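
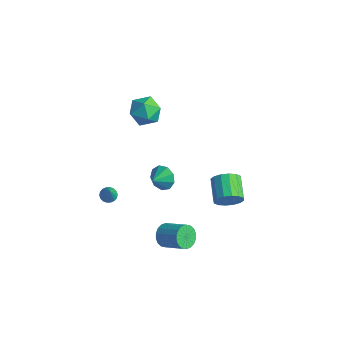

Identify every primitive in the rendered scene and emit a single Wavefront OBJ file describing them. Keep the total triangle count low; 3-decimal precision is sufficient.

v -2.423 -1.278 -3.34
v -1.992 -1.476 -3.619
v -1.817 -1.682 -2.12
v -1.926 -1.244 -3.575
v -1.959 -1.019 -3.484
v -2.084 -0.845 -3.365
v -2.276 -0.758 -3.24
v -2.497 -0.773 -3.136
v -2.703 -0.889 -3.072
v -2.854 -1.081 -3.061
v -2.919 -1.313 -3.105
v -2.886 -1.538 -3.196
v -2.761 -1.711 -3.315
v -2.569 -1.799 -3.439
v -2.348 -1.784 -3.544
v -2.142 -1.668 -3.608
v 1.95 -0.653 -4.338
v 2.288 -0.354 -5.022
v 3.749 -0.049 -4.167
v 3.41 -0.347 -3.482
v 2.137 -0.059 -4.871
v 3.598 0.247 -4.015
v 1.949 0.119 -4.613
v 3.41 0.425 -3.758
v 1.762 0.145 -4.301
v 3.222 0.45 -3.446
v 1.611 0.012 -3.997
v 3.072 0.317 -3.141
v 1.527 -0.253 -3.76
v 2.988 0.053 -2.904
v 1.528 -0.597 -3.637
v 2.988 -0.291 -2.782
v 1.611 -0.951 -3.653
v 3.072 -0.646 -2.798
v 1.762 -1.247 -3.805
v 3.223 -0.941 -2.949
v 1.95 -1.425 -4.062
v 3.411 -1.119 -3.207
v 2.138 -1.45 -4.374
v 3.598 -1.145 -3.519
v 2.288 -1.317 -4.679
v 3.749 -1.012 -3.823
v 2.372 -1.053 -4.916
v 3.833 -0.747 -4.06
v 2.372 -0.709 -5.038
v 3.832 -0.403 -4.183
v -2.705 1.778 3.641
v -1.706 2.246 3.584
v -1.954 0.234 4.136
v -0.955 0.702 4.079
v -1.663 1.006 4.87
v -2.127 1.96 4.564
v -1.533 0.52 3.156
v -1.997 1.474 2.85
v -0.982 1.468 3.285
v -1.063 1.768 4.344
v -2.597 0.712 3.376
v -2.678 1.012 4.435
v -0.492 1.354 -1.984
v 0.275 1.235 -2.42
v -0.368 0.446 -1.516
v 0.377 1.521 -1.892
v 0.072 1.729 -1.408
v -0.497 1.762 -1.193
v -1.063 1.604 -1.349
v -1.363 1.329 -1.802
v -1.255 1.066 -2.34
v -0.791 0.938 -2.712
v -0.186 1.005 -2.743
v 3.427 3.087 -2.445
v 3.979 3.388 -1.759
v 2.764 4.314 -1.189
v 2.213 4.013 -1.875
v 4.047 3.7 -2.12
v 2.832 4.626 -1.55
v 3.949 3.847 -2.568
v 2.735 4.773 -1.998
v 3.711 3.791 -2.983
v 2.497 4.717 -2.413
v 3.398 3.546 -3.253
v 2.183 4.472 -2.684
v 3.092 3.178 -3.308
v 1.877 4.104 -2.738
v 2.876 2.786 -3.131
v 1.661 3.712 -2.561
v 2.808 2.474 -2.77
v 1.593 3.4 -2.2
v 2.905 2.327 -2.322
v 1.691 3.253 -1.752
v 3.143 2.383 -1.907
v 1.929 3.309 -1.337
v 3.457 2.628 -1.636
v 2.242 3.554 -1.067
v 3.763 2.996 -1.582
v 2.548 3.922 -1.012
f 2 1 4
f 2 4 3
f 4 1 5
f 4 5 3
f 5 1 6
f 5 6 3
f 6 1 7
f 6 7 3
f 7 1 8
f 7 8 3
f 8 1 9
f 8 9 3
f 9 1 10
f 9 10 3
f 10 1 11
f 10 11 3
f 11 1 12
f 11 12 3
f 12 1 13
f 12 13 3
f 13 1 14
f 13 14 3
f 14 1 15
f 14 15 3
f 15 1 16
f 15 16 3
f 16 1 2
f 16 2 3
f 18 17 21
f 18 21 19
f 19 21 22
f 19 22 20
f 21 17 23
f 21 23 22
f 22 23 24
f 22 24 20
f 23 17 25
f 23 25 24
f 24 25 26
f 24 26 20
f 25 17 27
f 25 27 26
f 26 27 28
f 26 28 20
f 27 17 29
f 27 29 28
f 28 29 30
f 28 30 20
f 29 17 31
f 29 31 30
f 30 31 32
f 30 32 20
f 31 17 33
f 31 33 32
f 32 33 34
f 32 34 20
f 33 17 35
f 33 35 34
f 34 35 36
f 34 36 20
f 35 17 37
f 35 37 36
f 36 37 38
f 36 38 20
f 37 17 39
f 37 39 38
f 38 39 40
f 38 40 20
f 39 17 41
f 39 41 40
f 40 41 42
f 40 42 20
f 41 17 43
f 41 43 42
f 42 43 44
f 42 44 20
f 43 17 45
f 43 45 44
f 44 45 46
f 44 46 20
f 45 17 18
f 45 18 46
f 46 18 19
f 46 19 20
f 47 58 52
f 47 52 48
f 47 48 54
f 47 54 57
f 47 57 58
f 48 52 56
f 52 58 51
f 58 57 49
f 57 54 53
f 54 48 55
f 50 56 51
f 50 51 49
f 50 49 53
f 50 53 55
f 50 55 56
f 51 56 52
f 49 51 58
f 53 49 57
f 55 53 54
f 56 55 48
f 60 59 62
f 60 62 61
f 62 59 63
f 62 63 61
f 63 59 64
f 63 64 61
f 64 59 65
f 64 65 61
f 65 59 66
f 65 66 61
f 66 59 67
f 66 67 61
f 67 59 68
f 67 68 61
f 68 59 69
f 68 69 61
f 69 59 60
f 69 60 61
f 71 70 74
f 71 74 72
f 72 74 75
f 72 75 73
f 74 70 76
f 74 76 75
f 75 76 77
f 75 77 73
f 76 70 78
f 76 78 77
f 77 78 79
f 77 79 73
f 78 70 80
f 78 80 79
f 79 80 81
f 79 81 73
f 80 70 82
f 80 82 81
f 81 82 83
f 81 83 73
f 82 70 84
f 82 84 83
f 83 84 85
f 83 85 73
f 84 70 86
f 84 86 85
f 85 86 87
f 85 87 73
f 86 70 88
f 86 88 87
f 87 88 89
f 87 89 73
f 88 70 90
f 88 90 89
f 89 90 91
f 89 91 73
f 90 70 92
f 90 92 91
f 91 92 93
f 91 93 73
f 92 70 94
f 92 94 93
f 93 94 95
f 93 95 73
f 94 70 71
f 94 71 95
f 95 71 72
f 95 72 73



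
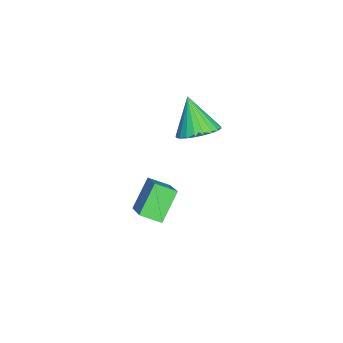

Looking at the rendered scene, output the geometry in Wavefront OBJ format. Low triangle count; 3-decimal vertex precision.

v -0.096 -2.481 0.69
v 0.502 -3.048 0.788
v -0.784 -2.979 2.01
v 0.627 -2.796 0.948
v 0.642 -2.496 1.069
v 0.545 -2.193 1.132
v 0.349 -1.935 1.127
v 0.086 -1.76 1.056
v -0.204 -1.694 0.929
v -0.478 -1.749 0.766
v -0.694 -1.915 0.591
v -0.819 -2.167 0.431
v -0.834 -2.467 0.31
v -0.737 -2.77 0.247
v -0.541 -3.028 0.252
v -0.278 -3.203 0.323
v 0.012 -3.269 0.45
v 0.286 -3.214 0.613
v 3.47 -4.186 -0.494
v 2.626 -3.808 0.447
v 3.451 -3.432 -0.815
v 2.607 -3.054 0.127
v 4.853 -3.706 0.553
v 4.009 -3.328 1.495
v 4.834 -2.952 0.233
v 3.99 -2.574 1.174
f 2 1 4
f 2 4 3
f 4 1 5
f 4 5 3
f 5 1 6
f 5 6 3
f 6 1 7
f 6 7 3
f 7 1 8
f 7 8 3
f 8 1 9
f 8 9 3
f 9 1 10
f 9 10 3
f 10 1 11
f 10 11 3
f 11 1 12
f 11 12 3
f 12 1 13
f 12 13 3
f 13 1 14
f 13 14 3
f 14 1 15
f 14 15 3
f 15 1 16
f 15 16 3
f 16 1 17
f 16 17 3
f 17 1 18
f 17 18 3
f 18 1 2
f 18 2 3
f 20 22 19
f 23 20 19
f 19 22 21
f 21 23 19
f 20 26 22
f 24 20 23
f 24 26 20
f 22 26 21
f 25 23 21
f 21 26 25
f 25 24 23
f 26 24 25



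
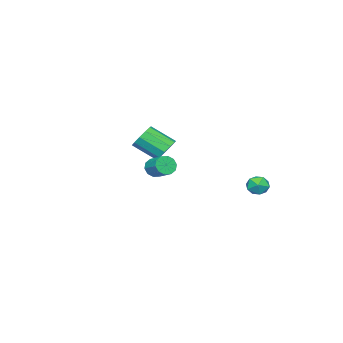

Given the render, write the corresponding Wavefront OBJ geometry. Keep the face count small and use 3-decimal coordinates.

v -2.127 -3.164 -1.396
v -1.719 -2.615 -0.843
v -1.244 -3.987 0.169
v -1.653 -4.536 -0.384
v -2.233 -2.669 -0.676
v -1.759 -4.042 0.336
v -2.707 -2.913 -0.784
v -2.233 -4.286 0.228
v -2.96 -3.252 -1.126
v -2.486 -4.625 -0.114
v -2.894 -3.558 -1.571
v -2.42 -4.93 -0.559
v -2.536 -3.713 -1.949
v -2.061 -5.085 -0.937
v -2.021 -3.658 -2.116
v -1.547 -5.031 -1.104
v -1.547 -3.414 -2.008
v -1.073 -4.787 -0.996
v -1.294 -3.075 -1.666
v -0.82 -4.448 -0.654
v -1.36 -2.77 -1.221
v -0.886 -4.142 -0.209
v 3.559 -0.004 -0.415
v 3.932 -0.354 -0.015
v 4.315 0.613 0.475
v 3.941 0.964 0.075
v 4.147 -0.272 -0.345
v 4.529 0.696 0.145
v 4.136 -0.087 -0.701
v 4.519 0.88 -0.212
v 3.905 0.129 -0.948
v 4.288 1.097 -0.459
v 3.542 0.295 -0.992
v 3.924 1.263 -0.502
v 3.185 0.347 -0.815
v 3.568 1.314 -0.325
v 2.971 0.264 -0.485
v 3.353 1.232 0.005
v 2.981 0.08 -0.128
v 3.364 1.047 0.361
v 3.212 -0.137 0.119
v 3.595 0.831 0.608
v 3.576 -0.303 0.162
v 3.958 0.665 0.652
v -1.813 3.598 -3.111
v -1.516 3.997 -2.541
v -1.404 2.563 -2.599
v -1.107 2.962 -2.029
v -1.858 2.906 -2.101
v -2.111 3.546 -2.417
v -0.809 3.014 -2.723
v -1.062 3.654 -3.039
v -0.895 3.636 -2.301
v -1.544 3.57 -1.916
v -1.376 2.99 -3.224
v -2.025 2.924 -2.839
f 2 1 5
f 2 5 3
f 3 5 6
f 3 6 4
f 5 1 7
f 5 7 6
f 6 7 8
f 6 8 4
f 7 1 9
f 7 9 8
f 8 9 10
f 8 10 4
f 9 1 11
f 9 11 10
f 10 11 12
f 10 12 4
f 11 1 13
f 11 13 12
f 12 13 14
f 12 14 4
f 13 1 15
f 13 15 14
f 14 15 16
f 14 16 4
f 15 1 17
f 15 17 16
f 16 17 18
f 16 18 4
f 17 1 19
f 17 19 18
f 18 19 20
f 18 20 4
f 19 1 21
f 19 21 20
f 20 21 22
f 20 22 4
f 21 1 2
f 21 2 22
f 22 2 3
f 22 3 4
f 24 23 27
f 24 27 25
f 25 27 28
f 25 28 26
f 27 23 29
f 27 29 28
f 28 29 30
f 28 30 26
f 29 23 31
f 29 31 30
f 30 31 32
f 30 32 26
f 31 23 33
f 31 33 32
f 32 33 34
f 32 34 26
f 33 23 35
f 33 35 34
f 34 35 36
f 34 36 26
f 35 23 37
f 35 37 36
f 36 37 38
f 36 38 26
f 37 23 39
f 37 39 38
f 38 39 40
f 38 40 26
f 39 23 41
f 39 41 40
f 40 41 42
f 40 42 26
f 41 23 43
f 41 43 42
f 42 43 44
f 42 44 26
f 43 23 24
f 43 24 44
f 44 24 25
f 44 25 26
f 45 56 50
f 45 50 46
f 45 46 52
f 45 52 55
f 45 55 56
f 46 50 54
f 50 56 49
f 56 55 47
f 55 52 51
f 52 46 53
f 48 54 49
f 48 49 47
f 48 47 51
f 48 51 53
f 48 53 54
f 49 54 50
f 47 49 56
f 51 47 55
f 53 51 52
f 54 53 46



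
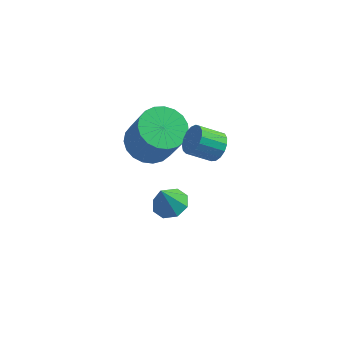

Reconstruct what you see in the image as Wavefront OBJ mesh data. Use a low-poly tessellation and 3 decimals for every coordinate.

v -3.885 -0.464 0.626
v -3.373 0.417 0.654
v -2.622 -0.075 2.363
v -3.135 -0.956 2.334
v -3.737 0.521 0.844
v -2.987 0.029 2.553
v -4.128 0.455 0.997
v -3.377 -0.037 2.705
v -4.476 0.229 1.085
v -3.725 -0.263 2.793
v -4.722 -0.116 1.094
v -3.971 -0.608 2.802
v -4.824 -0.521 1.022
v -4.073 -1.013 2.73
v -4.763 -0.917 0.881
v -4.012 -1.409 2.59
v -4.551 -1.234 0.696
v -3.8 -1.726 2.405
v -4.223 -1.418 0.499
v -3.472 -1.91 2.208
v -3.837 -1.437 0.324
v -3.086 -1.929 2.033
v -3.46 -1.288 0.201
v -2.709 -1.78 1.91
v -3.156 -0.996 0.152
v -2.405 -1.488 1.86
v -2.978 -0.613 0.184
v -2.227 -1.105 1.893
v -2.957 -0.203 0.293
v -2.206 -0.695 2.001
v -3.097 0.161 0.459
v -2.346 -0.331 2.168
v -3.046 -0.38 -3.397
v -2.461 0.057 -3.125
v -3.334 -0.74 -2.203
v -2.975 0.359 -3.157
v -3.531 0.228 -3.331
v -3.803 -0.259 -3.543
v -3.632 -0.817 -3.67
v -3.118 -1.119 -3.637
v -2.562 -0.988 -3.464
v -2.29 -0.501 -3.251
v -1.021 -0.877 1.66
v -0.59 -1.049 2.143
v -1.468 -1.455 2.783
v -1.899 -1.283 2.3
v -0.673 -0.749 2.219
v -1.552 -1.155 2.858
v -0.837 -0.478 2.166
v -1.715 -0.884 2.806
v -1.042 -0.299 1.998
v -1.921 -0.705 2.637
v -1.243 -0.252 1.752
v -2.121 -0.658 2.392
v -1.393 -0.348 1.485
v -2.271 -0.754 2.125
v -1.457 -0.565 1.259
v -2.336 -0.971 1.898
v -1.422 -0.854 1.124
v -2.3 -1.26 1.764
v -1.294 -1.148 1.112
v -2.173 -1.554 1.752
v -1.104 -1.38 1.226
v -1.983 -1.786 1.865
v -0.895 -1.497 1.439
v -1.774 -1.903 2.079
v -0.715 -1.471 1.703
v -1.593 -1.878 2.343
v -0.604 -1.31 1.957
v -1.483 -1.716 2.597
f 2 1 5
f 2 5 3
f 3 5 6
f 3 6 4
f 5 1 7
f 5 7 6
f 6 7 8
f 6 8 4
f 7 1 9
f 7 9 8
f 8 9 10
f 8 10 4
f 9 1 11
f 9 11 10
f 10 11 12
f 10 12 4
f 11 1 13
f 11 13 12
f 12 13 14
f 12 14 4
f 13 1 15
f 13 15 14
f 14 15 16
f 14 16 4
f 15 1 17
f 15 17 16
f 16 17 18
f 16 18 4
f 17 1 19
f 17 19 18
f 18 19 20
f 18 20 4
f 19 1 21
f 19 21 20
f 20 21 22
f 20 22 4
f 21 1 23
f 21 23 22
f 22 23 24
f 22 24 4
f 23 1 25
f 23 25 24
f 24 25 26
f 24 26 4
f 25 1 27
f 25 27 26
f 26 27 28
f 26 28 4
f 27 1 29
f 27 29 28
f 28 29 30
f 28 30 4
f 29 1 31
f 29 31 30
f 30 31 32
f 30 32 4
f 31 1 2
f 31 2 32
f 32 2 3
f 32 3 4
f 34 33 36
f 34 36 35
f 36 33 37
f 36 37 35
f 37 33 38
f 37 38 35
f 38 33 39
f 38 39 35
f 39 33 40
f 39 40 35
f 40 33 41
f 40 41 35
f 41 33 42
f 41 42 35
f 42 33 34
f 42 34 35
f 44 43 47
f 44 47 45
f 45 47 48
f 45 48 46
f 47 43 49
f 47 49 48
f 48 49 50
f 48 50 46
f 49 43 51
f 49 51 50
f 50 51 52
f 50 52 46
f 51 43 53
f 51 53 52
f 52 53 54
f 52 54 46
f 53 43 55
f 53 55 54
f 54 55 56
f 54 56 46
f 55 43 57
f 55 57 56
f 56 57 58
f 56 58 46
f 57 43 59
f 57 59 58
f 58 59 60
f 58 60 46
f 59 43 61
f 59 61 60
f 60 61 62
f 60 62 46
f 61 43 63
f 61 63 62
f 62 63 64
f 62 64 46
f 63 43 65
f 63 65 64
f 64 65 66
f 64 66 46
f 65 43 67
f 65 67 66
f 66 67 68
f 66 68 46
f 67 43 69
f 67 69 68
f 68 69 70
f 68 70 46
f 69 43 44
f 69 44 70
f 70 44 45
f 70 45 46



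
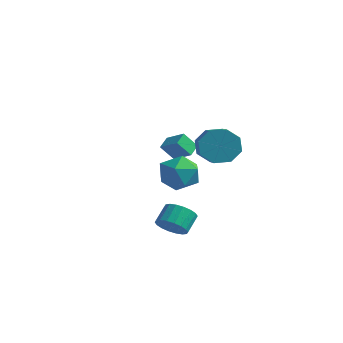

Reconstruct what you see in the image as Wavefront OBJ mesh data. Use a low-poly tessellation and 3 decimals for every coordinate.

v -4.136 3.279 -0.206
v -4.508 2.661 0.677
v -4.39 4.007 0.197
v -4.761 3.389 1.08
v -3.039 3.371 0.32
v -3.41 2.753 1.203
v -3.292 4.099 0.723
v -3.664 3.481 1.606
v -0.555 1.237 0.838
v -0.038 0.826 -0.124
v -1.362 -0.446 1.124
v -0.845 -0.857 0.162
v -0.205 -0.599 1.103
v 0.294 0.441 0.927
v -1.694 -0.061 0.073
v -1.195 0.979 -0.103
v -0.742 0.024 -0.597
v 0.178 -0.309 0.04
v -1.578 0.689 0.96
v -0.658 0.356 1.597
v 2.288 -3.307 -1.22
v 3.096 -3.181 -1.164
v 2.92 -2.387 -0.423
v 2.112 -2.513 -0.48
v 2.997 -2.953 -1.431
v 2.821 -2.159 -0.691
v 2.757 -2.796 -1.657
v 2.581 -2.002 -0.916
v 2.425 -2.74 -1.796
v 2.249 -1.946 -1.056
v 2.065 -2.796 -1.821
v 1.889 -2.002 -1.081
v 1.749 -2.953 -1.728
v 1.574 -2.159 -0.987
v 1.541 -3.181 -1.533
v 1.365 -2.387 -0.793
v 1.48 -3.433 -1.277
v 1.304 -2.639 -0.536
v 1.579 -3.661 -1.009
v 1.403 -2.867 -0.269
v 1.819 -3.818 -0.784
v 1.643 -3.024 -0.043
v 2.151 -3.874 -0.644
v 1.975 -3.08 0.096
v 2.511 -3.818 -0.619
v 2.335 -3.024 0.121
v 2.826 -3.661 -0.713
v 2.651 -2.867 0.028
v 3.035 -3.433 -0.907
v 2.859 -2.639 -0.167
v 0.145 1.84 2.117
v 0.672 2.036 1.206
v 1.941 0.975 1.712
v 1.415 0.78 2.623
v 0.872 2.56 1.803
v 2.141 1.499 2.309
v 0.646 2.663 2.584
v 1.916 1.602 3.09
v 0.127 2.283 3.091
v 1.397 1.223 3.597
v -0.381 1.645 3.028
v 0.888 0.584 3.534
v -0.581 1.121 2.431
v 0.688 0.06 2.937
v -0.356 1.018 1.65
v 0.914 -0.043 2.156
v 0.163 1.397 1.143
v 1.433 0.337 1.649
f 2 4 1
f 5 2 1
f 1 4 3
f 3 5 1
f 2 8 4
f 6 2 5
f 6 8 2
f 4 8 3
f 7 5 3
f 3 8 7
f 7 6 5
f 8 6 7
f 9 20 14
f 9 14 10
f 9 10 16
f 9 16 19
f 9 19 20
f 10 14 18
f 14 20 13
f 20 19 11
f 19 16 15
f 16 10 17
f 12 18 13
f 12 13 11
f 12 11 15
f 12 15 17
f 12 17 18
f 13 18 14
f 11 13 20
f 15 11 19
f 17 15 16
f 18 17 10
f 22 21 25
f 22 25 23
f 23 25 26
f 23 26 24
f 25 21 27
f 25 27 26
f 26 27 28
f 26 28 24
f 27 21 29
f 27 29 28
f 28 29 30
f 28 30 24
f 29 21 31
f 29 31 30
f 30 31 32
f 30 32 24
f 31 21 33
f 31 33 32
f 32 33 34
f 32 34 24
f 33 21 35
f 33 35 34
f 34 35 36
f 34 36 24
f 35 21 37
f 35 37 36
f 36 37 38
f 36 38 24
f 37 21 39
f 37 39 38
f 38 39 40
f 38 40 24
f 39 21 41
f 39 41 40
f 40 41 42
f 40 42 24
f 41 21 43
f 41 43 42
f 42 43 44
f 42 44 24
f 43 21 45
f 43 45 44
f 44 45 46
f 44 46 24
f 45 21 47
f 45 47 46
f 46 47 48
f 46 48 24
f 47 21 49
f 47 49 48
f 48 49 50
f 48 50 24
f 49 21 22
f 49 22 50
f 50 22 23
f 50 23 24
f 52 51 55
f 52 55 53
f 53 55 56
f 53 56 54
f 55 51 57
f 55 57 56
f 56 57 58
f 56 58 54
f 57 51 59
f 57 59 58
f 58 59 60
f 58 60 54
f 59 51 61
f 59 61 60
f 60 61 62
f 60 62 54
f 61 51 63
f 61 63 62
f 62 63 64
f 62 64 54
f 63 51 65
f 63 65 64
f 64 65 66
f 64 66 54
f 65 51 67
f 65 67 66
f 66 67 68
f 66 68 54
f 67 51 52
f 67 52 68
f 68 52 53
f 68 53 54



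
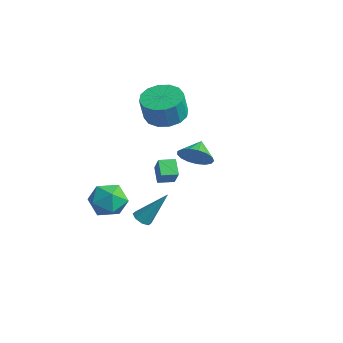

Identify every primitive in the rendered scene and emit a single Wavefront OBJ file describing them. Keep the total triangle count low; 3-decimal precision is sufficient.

v -2.339 0.302 2.455
v -1.787 -0.597 2.144
v -1.63 -0.982 3.533
v -2.181 -0.082 3.845
v -1.389 -0.196 2.21
v -1.232 -0.58 3.599
v -1.245 0.339 2.342
v -1.088 -0.045 3.731
v -1.394 0.864 2.504
v -1.237 0.48 3.893
v -1.796 1.239 2.653
v -1.639 0.854 4.042
v -2.344 1.362 2.749
v -2.187 0.978 4.139
v -2.89 1.202 2.767
v -2.733 0.817 4.156
v -3.288 0.8 2.701
v -3.131 0.416 4.09
v -3.432 0.265 2.569
v -3.275 -0.119 3.958
v -3.283 -0.26 2.407
v -3.126 -0.644 3.796
v -2.881 -0.634 2.258
v -2.724 -1.019 3.647
v -2.333 -0.758 2.161
v -2.176 -1.142 3.551
v 2.221 -4.474 -0.632
v 2.485 -4.142 -0.949
v 2.879 -3.486 0.952
v 2.108 -4.015 -0.872
v 1.796 -4.157 -0.653
v 1.734 -4.485 -0.423
v 1.956 -4.806 -0.314
v 2.333 -4.934 -0.392
v 2.645 -4.792 -0.61
v 2.707 -4.464 -0.841
v -2.5 2.251 -1.461
v -1.735 2.373 -0.876
v -3.06 3.069 -0.899
v -1.656 2.668 -1.226
v -1.77 2.866 -1.63
v -2.051 2.924 -1.995
v -2.434 2.828 -2.237
v -2.833 2.599 -2.302
v -3.156 2.29 -2.174
v -3.328 1.973 -1.883
v -3.31 1.719 -1.494
v -3.107 1.587 -1.098
v -2.765 1.607 -0.785
v -2.362 1.774 -0.627
v -1.99 2.051 -0.66
v -2.543 -2.425 -1.706
v -1.669 -2.467 -2.378
v -3.311 -3.753 -2.622
v -2.437 -3.795 -3.294
v -2.34 -4.117 -2.243
v -1.866 -3.296 -1.677
v -3.114 -2.924 -3.323
v -2.64 -2.103 -2.757
v -2.022 -2.775 -3.378
v -1.543 -3.513 -2.71
v -3.437 -2.707 -2.29
v -2.958 -3.445 -1.622
v 2.793 -4.022 1.929
v 2.095 -3.661 2.444
v 3.127 -3.287 1.867
v 2.429 -2.925 2.382
v 3.331 -4.195 2.778
v 2.633 -3.833 3.293
v 3.665 -3.459 2.716
v 2.967 -3.098 3.231
f 2 1 5
f 2 5 3
f 3 5 6
f 3 6 4
f 5 1 7
f 5 7 6
f 6 7 8
f 6 8 4
f 7 1 9
f 7 9 8
f 8 9 10
f 8 10 4
f 9 1 11
f 9 11 10
f 10 11 12
f 10 12 4
f 11 1 13
f 11 13 12
f 12 13 14
f 12 14 4
f 13 1 15
f 13 15 14
f 14 15 16
f 14 16 4
f 15 1 17
f 15 17 16
f 16 17 18
f 16 18 4
f 17 1 19
f 17 19 18
f 18 19 20
f 18 20 4
f 19 1 21
f 19 21 20
f 20 21 22
f 20 22 4
f 21 1 23
f 21 23 22
f 22 23 24
f 22 24 4
f 23 1 25
f 23 25 24
f 24 25 26
f 24 26 4
f 25 1 2
f 25 2 26
f 26 2 3
f 26 3 4
f 28 27 30
f 28 30 29
f 30 27 31
f 30 31 29
f 31 27 32
f 31 32 29
f 32 27 33
f 32 33 29
f 33 27 34
f 33 34 29
f 34 27 35
f 34 35 29
f 35 27 36
f 35 36 29
f 36 27 28
f 36 28 29
f 38 37 40
f 38 40 39
f 40 37 41
f 40 41 39
f 41 37 42
f 41 42 39
f 42 37 43
f 42 43 39
f 43 37 44
f 43 44 39
f 44 37 45
f 44 45 39
f 45 37 46
f 45 46 39
f 46 37 47
f 46 47 39
f 47 37 48
f 47 48 39
f 48 37 49
f 48 49 39
f 49 37 50
f 49 50 39
f 50 37 51
f 50 51 39
f 51 37 38
f 51 38 39
f 52 63 57
f 52 57 53
f 52 53 59
f 52 59 62
f 52 62 63
f 53 57 61
f 57 63 56
f 63 62 54
f 62 59 58
f 59 53 60
f 55 61 56
f 55 56 54
f 55 54 58
f 55 58 60
f 55 60 61
f 56 61 57
f 54 56 63
f 58 54 62
f 60 58 59
f 61 60 53
f 65 67 64
f 68 65 64
f 64 67 66
f 66 68 64
f 65 71 67
f 69 65 68
f 69 71 65
f 67 71 66
f 70 68 66
f 66 71 70
f 70 69 68
f 71 69 70



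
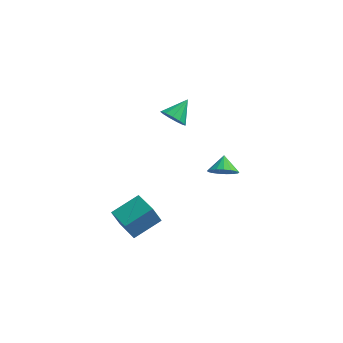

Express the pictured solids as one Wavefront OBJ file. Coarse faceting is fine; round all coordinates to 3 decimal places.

v -2.812 -4.393 -1.912
v -3.229 -4.478 -0.93
v -3.833 -3.151 -2.238
v -4.249 -3.236 -1.256
v -1.651 -3.284 -1.324
v -2.067 -3.369 -0.342
v -2.671 -2.042 -1.65
v -3.088 -2.127 -0.668
v 0.269 3.227 -3.286
v 0.773 2.866 -2.689
v 0.151 4.073 -2.674
v 1.036 3.075 -2.928
v 1.123 3.319 -3.248
v 1.015 3.541 -3.577
v 0.735 3.692 -3.839
v 0.349 3.736 -3.974
v -0.055 3.663 -3.952
v -0.386 3.491 -3.777
v -0.566 3.258 -3.489
v -0.555 3.018 -3.155
v -0.356 2.826 -2.851
v -0.013 2.726 -2.646
v 0.394 2.74 -2.588
v -1.868 0.455 3.51
v -1.195 0.082 3.514
v -1.312 1.465 4.25
v -1.192 0.337 3.163
v -1.403 0.629 2.922
v -1.763 0.866 2.868
v -2.155 0.973 3.018
v -2.457 0.915 3.325
v -2.572 0.711 3.69
v -2.463 0.426 3.998
v -2.166 0.15 4.152
v -1.774 -0.03 4.102
v -1.412 -0.055 3.864
f 2 4 1
f 5 2 1
f 1 4 3
f 3 5 1
f 2 8 4
f 6 2 5
f 6 8 2
f 4 8 3
f 7 5 3
f 3 8 7
f 7 6 5
f 8 6 7
f 10 9 12
f 10 12 11
f 12 9 13
f 12 13 11
f 13 9 14
f 13 14 11
f 14 9 15
f 14 15 11
f 15 9 16
f 15 16 11
f 16 9 17
f 16 17 11
f 17 9 18
f 17 18 11
f 18 9 19
f 18 19 11
f 19 9 20
f 19 20 11
f 20 9 21
f 20 21 11
f 21 9 22
f 21 22 11
f 22 9 23
f 22 23 11
f 23 9 10
f 23 10 11
f 25 24 27
f 25 27 26
f 27 24 28
f 27 28 26
f 28 24 29
f 28 29 26
f 29 24 30
f 29 30 26
f 30 24 31
f 30 31 26
f 31 24 32
f 31 32 26
f 32 24 33
f 32 33 26
f 33 24 34
f 33 34 26
f 34 24 35
f 34 35 26
f 35 24 36
f 35 36 26
f 36 24 25
f 36 25 26



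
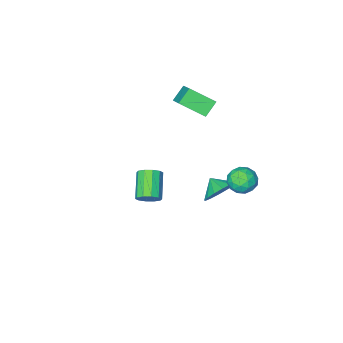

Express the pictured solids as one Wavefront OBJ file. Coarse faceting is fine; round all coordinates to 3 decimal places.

v -2.544 -3.238 3.056
v -1.529 -4.235 3.873
v -1.924 -1.69 4.177
v -0.91 -2.686 4.994
v -1.77 -3.034 2.346
v -0.756 -4.03 3.163
v -1.151 -1.485 3.467
v -0.136 -2.482 4.284
v -1.949 1.4 -0.585
v -1.552 0.911 -1.204
v -2.668 0.249 -0.136
v -2.271 -0.24 -0.755
v -1.804 0.073 -0.074
v -1.36 0.785 -0.351
v -2.86 0.375 -0.989
v -2.416 1.087 -1.266
v -2.115 0.278 -1.454
v -1.463 0.091 -0.888
v -2.757 1.069 -0.452
v -2.105 0.882 0.114
v -1.688 1.257 -0.934
v -2.532 -0.097 -0.406
v -2.258 0.088 -0.006
v -2.025 -0.2 -0.37
v -1.575 1.182 -0.433
v -1.342 0.895 -0.797
v -1.49 0.403 -0.132
v -2.878 0.265 -0.543
v -2.645 -0.022 -0.907
v -2.195 1.36 -0.97
v -1.962 1.072 -1.334
v -2.73 0.757 -1.208
v -1.785 0.597 -1.445
v -2.207 -0.08 -1.181
v -2.554 0.282 -1.318
v -2.293 0.7 -1.481
v -1.402 0.487 -1.112
v -1.824 -0.189 -0.848
v -1.55 -0.005 -0.448
v -1.289 0.413 -0.611
v -1.733 0.115 -1.259
v -2.396 1.349 -0.492
v -2.818 0.673 -0.228
v -2.931 0.747 -0.729
v -2.67 1.165 -0.892
v -2.013 1.24 -0.159
v -2.435 0.563 0.105
v -1.927 0.46 0.141
v -1.666 0.878 -0.022
v -2.487 1.045 -0.081
v -1.839 -1.006 -2.725
v -0.825 -1.04 -3.033
v -1.701 -1.854 -2.175
v -0.824 -0.742 -2.572
v -1.094 -0.514 -2.153
v -1.564 -0.418 -1.886
v -2.108 -0.48 -1.845
v -2.579 -0.682 -2.039
v -2.853 -0.971 -2.416
v -2.854 -1.27 -2.877
v -2.584 -1.497 -3.297
v -2.114 -1.593 -3.563
v -1.57 -1.532 -3.605
v -1.099 -1.33 -3.411
v 4.26 1.767 1.849
v 4.835 1.616 2.137
v 4.094 0.522 3.04
v 3.52 0.673 2.751
v 4.659 1.914 2.354
v 3.918 0.82 3.256
v 4.331 2.155 2.378
v 3.591 1.061 3.28
v 3.976 2.249 2.199
v 3.236 1.155 3.102
v 3.73 2.158 1.887
v 2.989 1.064 2.79
v 3.686 1.918 1.56
v 2.945 0.824 2.463
v 3.862 1.62 1.344
v 3.121 0.526 2.246
v 4.189 1.379 1.32
v 3.449 0.285 2.222
v 4.544 1.285 1.498
v 3.804 0.191 2.401
v 4.791 1.376 1.81
v 4.05 0.282 2.713
f 2 4 1
f 5 2 1
f 1 4 3
f 3 5 1
f 2 8 4
f 6 2 5
f 6 8 2
f 4 8 3
f 7 5 3
f 3 8 7
f 7 6 5
f 8 6 7
f 9 46 25
f 46 20 49
f 25 49 14
f 46 49 25
f 9 25 21
f 25 14 26
f 21 26 10
f 25 26 21
f 9 21 30
f 21 10 31
f 30 31 16
f 21 31 30
f 9 30 42
f 30 16 45
f 42 45 19
f 30 45 42
f 9 42 46
f 42 19 50
f 46 50 20
f 42 50 46
f 10 26 37
f 26 14 40
f 37 40 18
f 26 40 37
f 14 49 27
f 49 20 48
f 27 48 13
f 49 48 27
f 20 50 47
f 50 19 43
f 47 43 11
f 50 43 47
f 19 45 44
f 45 16 32
f 44 32 15
f 45 32 44
f 16 31 36
f 31 10 33
f 36 33 17
f 31 33 36
f 12 38 24
f 38 18 39
f 24 39 13
f 38 39 24
f 12 24 22
f 24 13 23
f 22 23 11
f 24 23 22
f 12 22 29
f 22 11 28
f 29 28 15
f 22 28 29
f 12 29 34
f 29 15 35
f 34 35 17
f 29 35 34
f 12 34 38
f 34 17 41
f 38 41 18
f 34 41 38
f 13 39 27
f 39 18 40
f 27 40 14
f 39 40 27
f 11 23 47
f 23 13 48
f 47 48 20
f 23 48 47
f 15 28 44
f 28 11 43
f 44 43 19
f 28 43 44
f 17 35 36
f 35 15 32
f 36 32 16
f 35 32 36
f 18 41 37
f 41 17 33
f 37 33 10
f 41 33 37
f 52 51 54
f 52 54 53
f 54 51 55
f 54 55 53
f 55 51 56
f 55 56 53
f 56 51 57
f 56 57 53
f 57 51 58
f 57 58 53
f 58 51 59
f 58 59 53
f 59 51 60
f 59 60 53
f 60 51 61
f 60 61 53
f 61 51 62
f 61 62 53
f 62 51 63
f 62 63 53
f 63 51 64
f 63 64 53
f 64 51 52
f 64 52 53
f 66 65 69
f 66 69 67
f 67 69 70
f 67 70 68
f 69 65 71
f 69 71 70
f 70 71 72
f 70 72 68
f 71 65 73
f 71 73 72
f 72 73 74
f 72 74 68
f 73 65 75
f 73 75 74
f 74 75 76
f 74 76 68
f 75 65 77
f 75 77 76
f 76 77 78
f 76 78 68
f 77 65 79
f 77 79 78
f 78 79 80
f 78 80 68
f 79 65 81
f 79 81 80
f 80 81 82
f 80 82 68
f 81 65 83
f 81 83 82
f 82 83 84
f 82 84 68
f 83 65 85
f 83 85 84
f 84 85 86
f 84 86 68
f 85 65 66
f 85 66 86
f 86 66 67
f 86 67 68



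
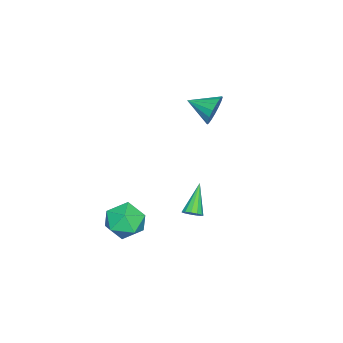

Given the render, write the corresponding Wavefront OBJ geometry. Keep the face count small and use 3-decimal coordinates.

v 1.953 3.218 -0.03
v 2.221 3.596 0.301
v 0.547 3.042 1.31
v 2.022 3.765 0.114
v 1.801 3.76 -0.119
v 1.628 3.583 -0.323
v 1.558 3.29 -0.435
v 1.613 2.974 -0.418
v 1.776 2.736 -0.278
v 1.996 2.65 -0.059
v 2.201 2.745 0.169
v 2.328 2.99 0.333
v 2.335 3.307 0.383
v -3.883 2.076 3.769
v -3.442 2.334 4.628
v -3.797 0.524 4.191
v -3.909 2.337 4.734
v -4.37 2.28 4.618
v -4.719 2.176 4.308
v -4.877 2.049 3.874
v -4.807 1.928 3.417
v -4.526 1.841 3.039
v -4.097 1.808 2.829
v -3.619 1.836 2.834
v -3.202 1.919 3.054
v -2.941 2.037 3.437
v -2.895 2.165 3.896
v -3.076 2.272 4.326
v 1.581 0.109 -1.099
v 2.424 0.702 -1.791
v 3.016 -1.102 -0.389
v 3.859 -0.509 -1.081
v 3.331 0.066 -0.116
v 2.445 0.815 -0.555
v 2.995 -1.215 -1.625
v 2.109 -0.466 -2.064
v 3.298 -0.117 -2.115
v 3.506 0.676 -1.183
v 1.934 -1.076 -0.997
v 2.142 -0.283 -0.065
f 2 1 4
f 2 4 3
f 4 1 5
f 4 5 3
f 5 1 6
f 5 6 3
f 6 1 7
f 6 7 3
f 7 1 8
f 7 8 3
f 8 1 9
f 8 9 3
f 9 1 10
f 9 10 3
f 10 1 11
f 10 11 3
f 11 1 12
f 11 12 3
f 12 1 13
f 12 13 3
f 13 1 2
f 13 2 3
f 15 14 17
f 15 17 16
f 17 14 18
f 17 18 16
f 18 14 19
f 18 19 16
f 19 14 20
f 19 20 16
f 20 14 21
f 20 21 16
f 21 14 22
f 21 22 16
f 22 14 23
f 22 23 16
f 23 14 24
f 23 24 16
f 24 14 25
f 24 25 16
f 25 14 26
f 25 26 16
f 26 14 27
f 26 27 16
f 27 14 28
f 27 28 16
f 28 14 15
f 28 15 16
f 29 40 34
f 29 34 30
f 29 30 36
f 29 36 39
f 29 39 40
f 30 34 38
f 34 40 33
f 40 39 31
f 39 36 35
f 36 30 37
f 32 38 33
f 32 33 31
f 32 31 35
f 32 35 37
f 32 37 38
f 33 38 34
f 31 33 40
f 35 31 39
f 37 35 36
f 38 37 30



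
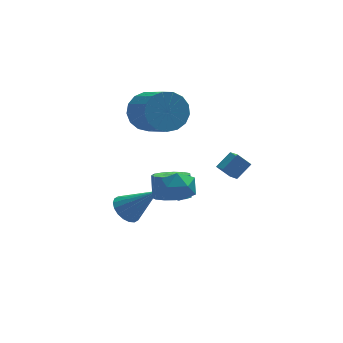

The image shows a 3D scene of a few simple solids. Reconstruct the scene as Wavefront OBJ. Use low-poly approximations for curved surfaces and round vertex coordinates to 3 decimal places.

v 0.286 -2.067 1.58
v 0.385 -2.9 2.005
v 1.002 -1.698 2.138
v 1.101 -2.53 2.563
v 0.839 -2.29 1.017
v 0.938 -3.122 1.442
v 1.555 -1.92 1.575
v 1.654 -2.753 2
v -1.604 2.815 2.172
v -1.195 3.433 2.986
v -0.728 1.763 4.021
v -1.136 1.145 3.208
v -1.702 3.372 3.116
v -1.235 1.702 4.151
v -2.186 3.184 3.03
v -1.719 1.513 4.065
v -2.536 2.911 2.748
v -2.069 1.24 3.783
v -2.673 2.616 2.333
v -2.206 0.945 3.369
v -2.565 2.367 1.882
v -2.098 0.696 2.918
v -2.237 2.22 1.498
v -1.77 0.55 2.533
v -1.763 2.21 1.268
v -1.296 0.54 2.303
v -1.253 2.339 1.245
v -0.786 0.668 2.28
v -0.823 2.576 1.435
v -0.356 0.906 2.47
v -0.572 2.869 1.793
v -0.105 1.198 2.828
v -0.558 3.149 2.239
v -0.09 1.478 3.274
v -0.782 3.353 2.669
v -0.315 1.682 3.704
v -3.156 0.578 -2.661
v -2.688 0.228 -3.222
v -1.824 -0.018 -1.179
v -2.556 0.563 -3.206
v -2.543 0.901 -3.082
v -2.651 1.175 -2.874
v -2.86 1.331 -2.624
v -3.126 1.338 -2.382
v -3.399 1.194 -2.195
v -3.623 0.929 -2.1
v -3.755 0.593 -2.117
v -3.768 0.255 -2.241
v -3.66 -0.019 -2.448
v -3.452 -0.175 -2.698
v -3.185 -0.182 -2.94
v -2.913 -0.038 -3.128
v -2.266 -2.707 1.67
v -1.865 -2.489 0.927
v -1.375 -3.791 1.833
v -0.974 -3.573 1.09
v -0.903 -3.058 1.791
v -1.454 -2.388 1.69
v -1.786 -3.892 1.07
v -2.337 -3.222 0.969
v -1.568 -3.221 0.556
v -1.023 -2.706 1.001
v -2.217 -3.574 1.759
v -1.672 -3.059 2.204
v -1.597 -1.841 -0.28
v -0.831 -2.21 -0.147
v -0.758 -1.668 0.933
v -1.523 -1.299 0.8
v -0.743 -1.786 -0.365
v -0.669 -1.245 0.714
v -0.925 -1.38 -0.557
v -0.852 -0.839 0.523
v -1.321 -1.12 -0.66
v -1.248 -0.579 0.42
v -1.805 -1.089 -0.643
v -1.731 -0.548 0.437
v -2.222 -1.297 -0.51
v -2.148 -0.755 0.57
v -2.441 -1.677 -0.304
v -2.367 -1.136 0.775
v -2.392 -2.109 -0.091
v -2.318 -1.568 0.989
v -2.09 -2.456 0.063
v -2.017 -1.915 1.142
v -1.632 -2.608 0.107
v -1.559 -2.066 1.187
v -1.163 -2.516 0.029
v -1.089 -1.974 1.109
f 2 4 1
f 5 2 1
f 1 4 3
f 3 5 1
f 2 8 4
f 6 2 5
f 6 8 2
f 4 8 3
f 7 5 3
f 3 8 7
f 7 6 5
f 8 6 7
f 10 9 13
f 10 13 11
f 11 13 14
f 11 14 12
f 13 9 15
f 13 15 14
f 14 15 16
f 14 16 12
f 15 9 17
f 15 17 16
f 16 17 18
f 16 18 12
f 17 9 19
f 17 19 18
f 18 19 20
f 18 20 12
f 19 9 21
f 19 21 20
f 20 21 22
f 20 22 12
f 21 9 23
f 21 23 22
f 22 23 24
f 22 24 12
f 23 9 25
f 23 25 24
f 24 25 26
f 24 26 12
f 25 9 27
f 25 27 26
f 26 27 28
f 26 28 12
f 27 9 29
f 27 29 28
f 28 29 30
f 28 30 12
f 29 9 31
f 29 31 30
f 30 31 32
f 30 32 12
f 31 9 33
f 31 33 32
f 32 33 34
f 32 34 12
f 33 9 35
f 33 35 34
f 34 35 36
f 34 36 12
f 35 9 10
f 35 10 36
f 36 10 11
f 36 11 12
f 38 37 40
f 38 40 39
f 40 37 41
f 40 41 39
f 41 37 42
f 41 42 39
f 42 37 43
f 42 43 39
f 43 37 44
f 43 44 39
f 44 37 45
f 44 45 39
f 45 37 46
f 45 46 39
f 46 37 47
f 46 47 39
f 47 37 48
f 47 48 39
f 48 37 49
f 48 49 39
f 49 37 50
f 49 50 39
f 50 37 51
f 50 51 39
f 51 37 52
f 51 52 39
f 52 37 38
f 52 38 39
f 53 64 58
f 53 58 54
f 53 54 60
f 53 60 63
f 53 63 64
f 54 58 62
f 58 64 57
f 64 63 55
f 63 60 59
f 60 54 61
f 56 62 57
f 56 57 55
f 56 55 59
f 56 59 61
f 56 61 62
f 57 62 58
f 55 57 64
f 59 55 63
f 61 59 60
f 62 61 54
f 66 65 69
f 66 69 67
f 67 69 70
f 67 70 68
f 69 65 71
f 69 71 70
f 70 71 72
f 70 72 68
f 71 65 73
f 71 73 72
f 72 73 74
f 72 74 68
f 73 65 75
f 73 75 74
f 74 75 76
f 74 76 68
f 75 65 77
f 75 77 76
f 76 77 78
f 76 78 68
f 77 65 79
f 77 79 78
f 78 79 80
f 78 80 68
f 79 65 81
f 79 81 80
f 80 81 82
f 80 82 68
f 81 65 83
f 81 83 82
f 82 83 84
f 82 84 68
f 83 65 85
f 83 85 84
f 84 85 86
f 84 86 68
f 85 65 87
f 85 87 86
f 86 87 88
f 86 88 68
f 87 65 66
f 87 66 88
f 88 66 67
f 88 67 68



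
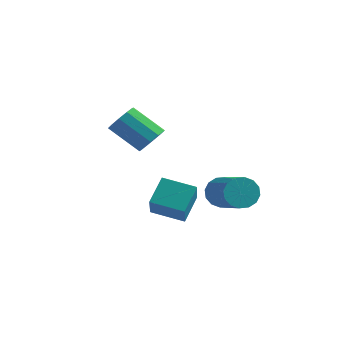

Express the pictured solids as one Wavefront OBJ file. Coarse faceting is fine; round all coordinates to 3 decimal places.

v 1.306 -0.683 -1.687
v 1.707 -1.466 -0.771
v 1.297 0.22 -0.912
v 1.699 -0.563 0.004
v 2.501 -0.417 -1.984
v 2.903 -1.2 -1.068
v 2.493 0.486 -1.209
v 2.894 -0.297 -0.293
v 0.453 1.03 0.883
v 0.842 0.762 1.329
v -0.323 0.623 2.263
v -0.713 0.89 1.817
v 0.841 1.16 1.387
v -0.324 1.021 2.321
v 0.692 1.508 1.253
v -0.473 1.368 2.187
v 0.451 1.673 0.977
v -0.714 1.534 1.911
v 0.211 1.592 0.665
v -0.955 1.453 1.599
v 0.063 1.297 0.437
v -1.102 1.158 1.371
v 0.064 0.899 0.379
v -1.101 0.76 1.313
v 0.213 0.552 0.513
v -0.952 0.412 1.447
v 0.454 0.386 0.789
v -0.711 0.247 1.723
v 0.695 0.467 1.101
v -0.471 0.328 2.035
v 2.94 1.572 -1.32
v 3.383 1.795 -1.785
v 4.603 0.792 -1.105
v 4.16 0.568 -0.64
v 3.415 2.018 -1.514
v 4.635 1.014 -0.834
v 3.32 2.121 -1.191
v 4.54 1.117 -0.511
v 3.123 2.077 -0.903
v 4.343 1.073 -0.223
v 2.877 1.898 -0.726
v 4.097 0.894 -0.046
v 2.648 1.631 -0.709
v 3.868 0.627 -0.029
v 2.497 1.348 -0.855
v 3.717 0.345 -0.175
v 2.465 1.126 -1.126
v 3.685 0.122 -0.446
v 2.56 1.023 -1.449
v 3.78 0.019 -0.769
v 2.757 1.067 -1.737
v 3.977 0.063 -1.057
v 3.003 1.246 -1.914
v 4.223 0.242 -1.234
v 3.232 1.513 -1.931
v 4.452 0.509 -1.251
f 2 4 1
f 5 2 1
f 1 4 3
f 3 5 1
f 2 8 4
f 6 2 5
f 6 8 2
f 4 8 3
f 7 5 3
f 3 8 7
f 7 6 5
f 8 6 7
f 10 9 13
f 10 13 11
f 11 13 14
f 11 14 12
f 13 9 15
f 13 15 14
f 14 15 16
f 14 16 12
f 15 9 17
f 15 17 16
f 16 17 18
f 16 18 12
f 17 9 19
f 17 19 18
f 18 19 20
f 18 20 12
f 19 9 21
f 19 21 20
f 20 21 22
f 20 22 12
f 21 9 23
f 21 23 22
f 22 23 24
f 22 24 12
f 23 9 25
f 23 25 24
f 24 25 26
f 24 26 12
f 25 9 27
f 25 27 26
f 26 27 28
f 26 28 12
f 27 9 29
f 27 29 28
f 28 29 30
f 28 30 12
f 29 9 10
f 29 10 30
f 30 10 11
f 30 11 12
f 32 31 35
f 32 35 33
f 33 35 36
f 33 36 34
f 35 31 37
f 35 37 36
f 36 37 38
f 36 38 34
f 37 31 39
f 37 39 38
f 38 39 40
f 38 40 34
f 39 31 41
f 39 41 40
f 40 41 42
f 40 42 34
f 41 31 43
f 41 43 42
f 42 43 44
f 42 44 34
f 43 31 45
f 43 45 44
f 44 45 46
f 44 46 34
f 45 31 47
f 45 47 46
f 46 47 48
f 46 48 34
f 47 31 49
f 47 49 48
f 48 49 50
f 48 50 34
f 49 31 51
f 49 51 50
f 50 51 52
f 50 52 34
f 51 31 53
f 51 53 52
f 52 53 54
f 52 54 34
f 53 31 55
f 53 55 54
f 54 55 56
f 54 56 34
f 55 31 32
f 55 32 56
f 56 32 33
f 56 33 34



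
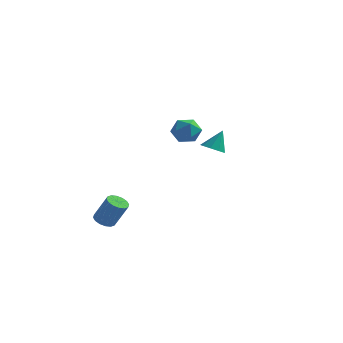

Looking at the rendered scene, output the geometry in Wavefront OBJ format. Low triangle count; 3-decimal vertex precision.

v -3.573 -2.828 -3.826
v -3.145 -2.515 -4.06
v -2.439 -2.499 -2.748
v -2.867 -2.812 -2.514
v -3.341 -2.313 -3.957
v -2.635 -2.297 -2.645
v -3.6 -2.249 -3.819
v -2.894 -2.232 -2.507
v -3.851 -2.34 -3.682
v -3.145 -2.324 -2.37
v -4.028 -2.562 -3.585
v -3.322 -2.545 -2.272
v -4.083 -2.855 -3.551
v -3.377 -2.839 -2.239
v -4.001 -3.141 -3.592
v -3.295 -3.125 -2.28
v -3.805 -3.343 -3.695
v -3.099 -3.327 -2.383
v -3.546 -3.408 -3.833
v -2.84 -3.391 -2.521
v -3.295 -3.316 -3.97
v -2.589 -3.3 -2.658
v -3.118 -3.095 -4.068
v -2.412 -3.078 -2.755
v -3.063 -2.801 -4.101
v -2.357 -2.785 -2.789
v 0.807 -0.062 0.449
v 1.428 -0.154 0.326
v 1.093 0.482 1.491
v 1.298 0.23 0.161
v 0.939 0.478 0.131
v 0.517 0.473 0.25
v 0.231 0.218 0.461
v 0.214 -0.168 0.667
v 0.475 -0.504 0.771
v 0.89 -0.634 0.724
v 1.267 -0.495 0.548
v -2.462 4.231 -0.805
v -1.854 4.631 -0.363
v -2.366 3.149 0.043
v -1.758 3.549 0.485
v -2.561 3.833 0.511
v -2.62 4.502 -0.014
v -1.6 3.278 -0.306
v -1.659 3.947 -0.831
v -1.322 4.043 -0.055
v -1.915 4.386 0.45
v -2.305 3.394 -0.77
v -2.898 3.737 -0.265
f 2 1 5
f 2 5 3
f 3 5 6
f 3 6 4
f 5 1 7
f 5 7 6
f 6 7 8
f 6 8 4
f 7 1 9
f 7 9 8
f 8 9 10
f 8 10 4
f 9 1 11
f 9 11 10
f 10 11 12
f 10 12 4
f 11 1 13
f 11 13 12
f 12 13 14
f 12 14 4
f 13 1 15
f 13 15 14
f 14 15 16
f 14 16 4
f 15 1 17
f 15 17 16
f 16 17 18
f 16 18 4
f 17 1 19
f 17 19 18
f 18 19 20
f 18 20 4
f 19 1 21
f 19 21 20
f 20 21 22
f 20 22 4
f 21 1 23
f 21 23 22
f 22 23 24
f 22 24 4
f 23 1 25
f 23 25 24
f 24 25 26
f 24 26 4
f 25 1 2
f 25 2 26
f 26 2 3
f 26 3 4
f 28 27 30
f 28 30 29
f 30 27 31
f 30 31 29
f 31 27 32
f 31 32 29
f 32 27 33
f 32 33 29
f 33 27 34
f 33 34 29
f 34 27 35
f 34 35 29
f 35 27 36
f 35 36 29
f 36 27 37
f 36 37 29
f 37 27 28
f 37 28 29
f 38 49 43
f 38 43 39
f 38 39 45
f 38 45 48
f 38 48 49
f 39 43 47
f 43 49 42
f 49 48 40
f 48 45 44
f 45 39 46
f 41 47 42
f 41 42 40
f 41 40 44
f 41 44 46
f 41 46 47
f 42 47 43
f 40 42 49
f 44 40 48
f 46 44 45
f 47 46 39



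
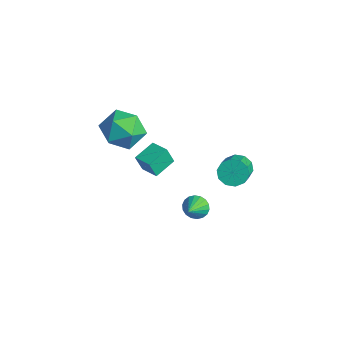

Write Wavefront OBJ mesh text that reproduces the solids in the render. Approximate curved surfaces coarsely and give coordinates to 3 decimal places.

v -2.58 -2.721 0.156
v -1.713 -2.212 -0.395
v -1.407 -3.288 1.475
v -0.54 -2.779 0.924
v -1.354 -2.144 1.423
v -2.079 -1.794 0.607
v -1.041 -3.706 0.473
v -1.766 -3.356 -0.343
v -0.762 -2.821 -0.2
v -0.956 -1.856 0.387
v -2.164 -3.644 0.693
v -2.358 -2.679 1.28
v -3.066 -1.091 -4.264
v -3.126 -1.431 -3.315
v -3.419 -0.004 -3.896
v -3.478 -0.344 -2.947
v -2.122 -0.836 -4.113
v -2.181 -1.176 -3.164
v -2.474 0.251 -3.745
v -2.534 -0.089 -2.796
v 3.266 -1.624 -1.415
v 3.585 -1.732 -1.924
v 3.934 -2.336 -0.845
v 3.716 -1.521 -1.814
v 3.758 -1.331 -1.625
v 3.702 -1.198 -1.395
v 3.56 -1.15 -1.168
v 3.36 -1.196 -0.991
v 3.141 -1.327 -0.897
v 2.947 -1.517 -0.906
v 2.816 -1.728 -1.016
v 2.774 -1.918 -1.205
v 2.83 -2.05 -1.435
v 2.972 -2.098 -1.662
v 3.172 -2.053 -1.839
v 3.391 -1.922 -1.933
v 2.05 1.053 -0.834
v 2.5 1.601 -0.873
v 3.559 0.796 0.015
v 3.11 0.247 0.054
v 2.247 1.658 -0.52
v 3.306 0.853 0.369
v 1.918 1.484 -0.286
v 2.978 0.679 0.603
v 1.641 1.145 -0.262
v 2.7 0.34 0.627
v 1.519 0.771 -0.456
v 2.579 -0.034 0.432
v 1.601 0.504 -0.795
v 2.66 -0.301 0.093
v 1.854 0.447 -1.149
v 2.913 -0.358 -0.26
v 2.182 0.621 -1.383
v 3.242 -0.184 -0.494
v 2.46 0.96 -1.407
v 3.519 0.155 -0.518
v 2.581 1.334 -1.212
v 3.641 0.529 -0.324
f 1 12 6
f 1 6 2
f 1 2 8
f 1 8 11
f 1 11 12
f 2 6 10
f 6 12 5
f 12 11 3
f 11 8 7
f 8 2 9
f 4 10 5
f 4 5 3
f 4 3 7
f 4 7 9
f 4 9 10
f 5 10 6
f 3 5 12
f 7 3 11
f 9 7 8
f 10 9 2
f 14 16 13
f 17 14 13
f 13 16 15
f 15 17 13
f 14 20 16
f 18 14 17
f 18 20 14
f 16 20 15
f 19 17 15
f 15 20 19
f 19 18 17
f 20 18 19
f 22 21 24
f 22 24 23
f 24 21 25
f 24 25 23
f 25 21 26
f 25 26 23
f 26 21 27
f 26 27 23
f 27 21 28
f 27 28 23
f 28 21 29
f 28 29 23
f 29 21 30
f 29 30 23
f 30 21 31
f 30 31 23
f 31 21 32
f 31 32 23
f 32 21 33
f 32 33 23
f 33 21 34
f 33 34 23
f 34 21 35
f 34 35 23
f 35 21 36
f 35 36 23
f 36 21 22
f 36 22 23
f 38 37 41
f 38 41 39
f 39 41 42
f 39 42 40
f 41 37 43
f 41 43 42
f 42 43 44
f 42 44 40
f 43 37 45
f 43 45 44
f 44 45 46
f 44 46 40
f 45 37 47
f 45 47 46
f 46 47 48
f 46 48 40
f 47 37 49
f 47 49 48
f 48 49 50
f 48 50 40
f 49 37 51
f 49 51 50
f 50 51 52
f 50 52 40
f 51 37 53
f 51 53 52
f 52 53 54
f 52 54 40
f 53 37 55
f 53 55 54
f 54 55 56
f 54 56 40
f 55 37 57
f 55 57 56
f 56 57 58
f 56 58 40
f 57 37 38
f 57 38 58
f 58 38 39
f 58 39 40



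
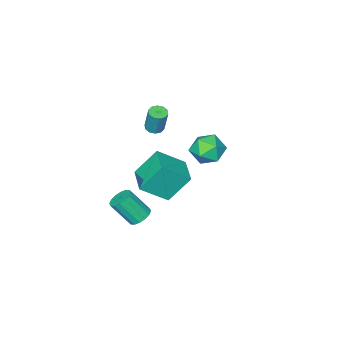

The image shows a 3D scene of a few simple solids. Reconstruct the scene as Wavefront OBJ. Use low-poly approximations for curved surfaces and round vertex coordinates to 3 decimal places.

v 0.419 -0.92 -4.14
v 0.874 -1.247 -4.559
v 1.537 -2.067 -3.2
v 1.081 -1.74 -2.78
v 1.042 -0.943 -4.457
v 1.705 -1.762 -3.098
v 1.043 -0.632 -4.27
v 1.706 -1.452 -2.911
v 0.877 -0.399 -4.049
v 1.54 -1.219 -2.689
v 0.588 -0.305 -3.851
v 1.25 -1.125 -2.492
v 0.254 -0.376 -3.731
v 0.916 -1.196 -2.372
v -0.037 -0.593 -3.72
v 0.626 -1.413 -2.361
v -0.205 -0.898 -3.822
v 0.458 -1.717 -2.463
v -0.206 -1.208 -4.009
v 0.457 -2.028 -2.65
v -0.04 -1.441 -4.231
v 0.623 -2.261 -2.871
v 0.25 -1.535 -4.428
v 0.912 -2.355 -3.069
v 0.584 -1.464 -4.548
v 1.246 -2.284 -3.189
v -2.884 -2.934 -4.434
v -3.891 -2.265 -2.816
v -1.994 -1.474 -4.484
v -3.001 -0.805 -2.866
v -1.539 -3.715 -3.274
v -2.546 -3.046 -1.656
v -0.649 -2.255 -3.324
v -1.656 -1.586 -1.706
v -1.273 3.789 3.291
v -0.402 4.081 2.899
v -0.658 2.319 3.561
v 0.213 2.611 3.169
v -0.091 2.984 4.045
v -0.472 3.893 3.877
v -0.588 2.507 2.583
v -0.969 3.416 2.415
v 0.021 3.289 2.461
v 0.328 3.584 3.365
v -1.388 2.816 3.095
v -1.081 3.111 3.999
v -1.049 -1.463 1.959
v -0.55 -1.608 1.973
v -0.471 -1.202 3.414
v -0.971 -1.057 3.401
v -0.561 -1.298 1.886
v -0.483 -0.892 3.328
v -0.759 -1.052 1.828
v -0.681 -0.646 3.269
v -1.068 -0.962 1.819
v -0.989 -0.557 3.261
v -1.369 -1.064 1.864
v -1.291 -0.658 3.306
v -1.549 -1.318 1.946
v -1.47 -0.912 3.387
v -1.537 -1.628 2.032
v -1.459 -1.222 3.474
v -1.339 -1.874 2.091
v -1.261 -1.468 3.532
v -1.031 -1.963 2.099
v -0.952 -1.558 3.541
v -0.729 -1.862 2.054
v -0.651 -1.456 3.496
f 2 1 5
f 2 5 3
f 3 5 6
f 3 6 4
f 5 1 7
f 5 7 6
f 6 7 8
f 6 8 4
f 7 1 9
f 7 9 8
f 8 9 10
f 8 10 4
f 9 1 11
f 9 11 10
f 10 11 12
f 10 12 4
f 11 1 13
f 11 13 12
f 12 13 14
f 12 14 4
f 13 1 15
f 13 15 14
f 14 15 16
f 14 16 4
f 15 1 17
f 15 17 16
f 16 17 18
f 16 18 4
f 17 1 19
f 17 19 18
f 18 19 20
f 18 20 4
f 19 1 21
f 19 21 20
f 20 21 22
f 20 22 4
f 21 1 23
f 21 23 22
f 22 23 24
f 22 24 4
f 23 1 25
f 23 25 24
f 24 25 26
f 24 26 4
f 25 1 2
f 25 2 26
f 26 2 3
f 26 3 4
f 28 30 27
f 31 28 27
f 27 30 29
f 29 31 27
f 28 34 30
f 32 28 31
f 32 34 28
f 30 34 29
f 33 31 29
f 29 34 33
f 33 32 31
f 34 32 33
f 35 46 40
f 35 40 36
f 35 36 42
f 35 42 45
f 35 45 46
f 36 40 44
f 40 46 39
f 46 45 37
f 45 42 41
f 42 36 43
f 38 44 39
f 38 39 37
f 38 37 41
f 38 41 43
f 38 43 44
f 39 44 40
f 37 39 46
f 41 37 45
f 43 41 42
f 44 43 36
f 48 47 51
f 48 51 49
f 49 51 52
f 49 52 50
f 51 47 53
f 51 53 52
f 52 53 54
f 52 54 50
f 53 47 55
f 53 55 54
f 54 55 56
f 54 56 50
f 55 47 57
f 55 57 56
f 56 57 58
f 56 58 50
f 57 47 59
f 57 59 58
f 58 59 60
f 58 60 50
f 59 47 61
f 59 61 60
f 60 61 62
f 60 62 50
f 61 47 63
f 61 63 62
f 62 63 64
f 62 64 50
f 63 47 65
f 63 65 64
f 64 65 66
f 64 66 50
f 65 47 67
f 65 67 66
f 66 67 68
f 66 68 50
f 67 47 48
f 67 48 68
f 68 48 49
f 68 49 50



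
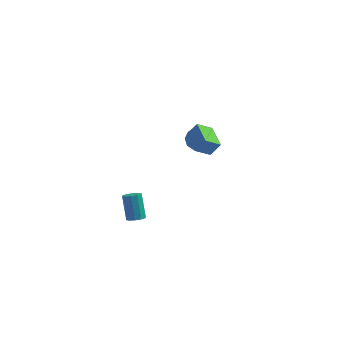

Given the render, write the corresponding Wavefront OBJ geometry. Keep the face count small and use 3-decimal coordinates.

v -0.612 -3.017 -3.999
v -0.235 -3.292 -3.771
v -0.65 -2.718 -2.392
v -1.028 -2.443 -2.621
v -0.113 -3.007 -3.853
v -0.529 -2.432 -2.475
v -0.182 -2.725 -3.991
v -0.598 -2.15 -2.613
v -0.416 -2.555 -4.133
v -0.831 -1.98 -2.754
v -0.724 -2.561 -4.223
v -1.14 -1.987 -2.845
v -0.99 -2.742 -4.228
v -1.405 -2.168 -2.849
v -1.111 -3.028 -4.145
v -1.527 -2.453 -2.767
v -1.042 -3.31 -4.007
v -1.458 -2.735 -2.629
v -0.809 -3.48 -3.866
v -1.224 -2.905 -2.487
v -0.5 -3.473 -3.775
v -0.916 -2.899 -2.397
v 3.775 -4.337 2.8
v 3.151 -4.876 3.31
v 2.967 -3.131 3.085
v 2.342 -3.67 3.595
v 4.258 -4.19 3.545
v 3.633 -4.729 4.055
v 3.449 -2.984 3.83
v 2.825 -3.523 4.34
v 2.358 0.078 1.347
v 2.756 -0.592 1.603
v 1.424 -0.688 0.797
v 1.822 -1.358 1.053
v 1.458 -0.865 1.598
v 2.035 -0.391 1.937
v 2.145 -0.889 0.463
v 2.722 -0.415 0.802
v 2.625 -1.189 1.056
v 2.2 -1.174 1.758
v 1.98 -0.106 0.642
v 1.555 -0.091 1.344
v 2.639 -0.19 1.523
v 1.541 -1.09 0.877
v 1.327 -0.8 1.197
v 1.561 -1.194 1.347
v 2.215 -0.072 1.72
v 2.449 -0.466 1.87
v 1.686 -0.626 1.867
v 1.731 -0.814 0.53
v 1.965 -1.208 0.68
v 2.619 -0.086 1.053
v 2.853 -0.48 1.203
v 2.494 -0.654 0.533
v 2.796 -0.935 1.352
v 2.247 -1.385 1.029
v 2.437 -1.109 0.682
v 2.776 -0.831 0.882
v 2.546 -0.926 1.764
v 1.997 -1.376 1.441
v 1.783 -1.086 1.761
v 2.122 -0.808 1.961
v 2.469 -1.277 1.443
v 2.183 0.096 0.959
v 1.634 -0.354 0.636
v 2.058 -0.472 0.439
v 2.397 -0.194 0.639
v 1.933 0.105 1.371
v 1.384 -0.345 1.048
v 1.404 -0.449 1.518
v 1.743 -0.171 1.718
v 1.711 -0.003 0.957
f 2 1 5
f 2 5 3
f 3 5 6
f 3 6 4
f 5 1 7
f 5 7 6
f 6 7 8
f 6 8 4
f 7 1 9
f 7 9 8
f 8 9 10
f 8 10 4
f 9 1 11
f 9 11 10
f 10 11 12
f 10 12 4
f 11 1 13
f 11 13 12
f 12 13 14
f 12 14 4
f 13 1 15
f 13 15 14
f 14 15 16
f 14 16 4
f 15 1 17
f 15 17 16
f 16 17 18
f 16 18 4
f 17 1 19
f 17 19 18
f 18 19 20
f 18 20 4
f 19 1 21
f 19 21 20
f 20 21 22
f 20 22 4
f 21 1 2
f 21 2 22
f 22 2 3
f 22 3 4
f 24 26 23
f 27 24 23
f 23 26 25
f 25 27 23
f 24 30 26
f 28 24 27
f 28 30 24
f 26 30 25
f 29 27 25
f 25 30 29
f 29 28 27
f 30 28 29
f 31 68 47
f 68 42 71
f 47 71 36
f 68 71 47
f 31 47 43
f 47 36 48
f 43 48 32
f 47 48 43
f 31 43 52
f 43 32 53
f 52 53 38
f 43 53 52
f 31 52 64
f 52 38 67
f 64 67 41
f 52 67 64
f 31 64 68
f 64 41 72
f 68 72 42
f 64 72 68
f 32 48 59
f 48 36 62
f 59 62 40
f 48 62 59
f 36 71 49
f 71 42 70
f 49 70 35
f 71 70 49
f 42 72 69
f 72 41 65
f 69 65 33
f 72 65 69
f 41 67 66
f 67 38 54
f 66 54 37
f 67 54 66
f 38 53 58
f 53 32 55
f 58 55 39
f 53 55 58
f 34 60 46
f 60 40 61
f 46 61 35
f 60 61 46
f 34 46 44
f 46 35 45
f 44 45 33
f 46 45 44
f 34 44 51
f 44 33 50
f 51 50 37
f 44 50 51
f 34 51 56
f 51 37 57
f 56 57 39
f 51 57 56
f 34 56 60
f 56 39 63
f 60 63 40
f 56 63 60
f 35 61 49
f 61 40 62
f 49 62 36
f 61 62 49
f 33 45 69
f 45 35 70
f 69 70 42
f 45 70 69
f 37 50 66
f 50 33 65
f 66 65 41
f 50 65 66
f 39 57 58
f 57 37 54
f 58 54 38
f 57 54 58
f 40 63 59
f 63 39 55
f 59 55 32
f 63 55 59



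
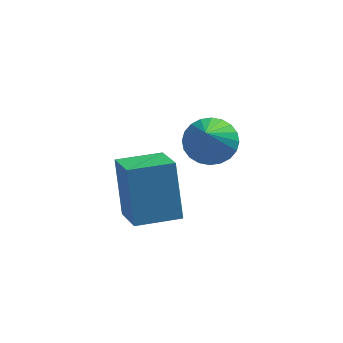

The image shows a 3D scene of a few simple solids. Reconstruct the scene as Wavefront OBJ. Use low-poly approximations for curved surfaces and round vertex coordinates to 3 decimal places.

v 0.325 -1.97 1.324
v 0.069 -1.232 2.924
v -0.12 -0.861 0.741
v -0.376 -0.122 2.34
v 1.536 -1.498 1.3
v 1.28 -0.759 2.899
v 1.091 -0.388 0.716
v 0.835 0.35 2.316
v 2 1.864 1.567
v 2.318 1.321 1.107
v 1.94 0.656 2.953
v 2.566 1.448 1.228
v 2.728 1.639 1.402
v 2.779 1.864 1.6
v 2.711 2.089 1.793
v 2.535 2.28 1.952
v 2.278 2.408 2.052
v 1.978 2.452 2.079
v 1.681 2.408 2.027
v 1.433 2.28 1.905
v 1.271 2.089 1.732
v 1.22 1.864 1.534
v 1.288 1.639 1.34
v 1.464 1.448 1.181
v 1.722 1.321 1.081
v 2.021 1.276 1.055
f 2 4 1
f 5 2 1
f 1 4 3
f 3 5 1
f 2 8 4
f 6 2 5
f 6 8 2
f 4 8 3
f 7 5 3
f 3 8 7
f 7 6 5
f 8 6 7
f 10 9 12
f 10 12 11
f 12 9 13
f 12 13 11
f 13 9 14
f 13 14 11
f 14 9 15
f 14 15 11
f 15 9 16
f 15 16 11
f 16 9 17
f 16 17 11
f 17 9 18
f 17 18 11
f 18 9 19
f 18 19 11
f 19 9 20
f 19 20 11
f 20 9 21
f 20 21 11
f 21 9 22
f 21 22 11
f 22 9 23
f 22 23 11
f 23 9 24
f 23 24 11
f 24 9 25
f 24 25 11
f 25 9 26
f 25 26 11
f 26 9 10
f 26 10 11



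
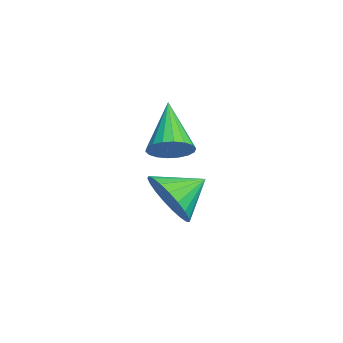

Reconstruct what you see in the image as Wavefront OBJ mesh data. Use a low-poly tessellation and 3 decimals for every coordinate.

v 3.549 -0.2 -1.163
v 3.858 -0.682 -0.834
v 2.251 -0.18 0.083
v 3.973 -0.438 -0.718
v 4.005 -0.148 -0.689
v 3.947 0.133 -0.755
v 3.809 0.347 -0.901
v 3.62 0.453 -1.1
v 3.417 0.43 -1.311
v 3.24 0.282 -1.492
v 3.125 0.038 -1.609
v 3.093 -0.252 -1.638
v 3.151 -0.533 -1.572
v 3.289 -0.747 -1.426
v 3.478 -0.853 -1.227
v 3.681 -0.83 -1.016
v 2.233 -0.176 -3.525
v 2.737 -0.424 -2.735
v 1.847 0.856 -2.955
v 3.007 -0.209 -2.942
v 3.144 0.013 -3.25
v 3.123 0.202 -3.606
v 2.948 0.326 -3.947
v 2.65 0.363 -4.216
v 2.279 0.307 -4.366
v 1.901 0.167 -4.37
v 1.58 -0.031 -4.228
v 1.372 -0.255 -3.964
v 1.313 -0.465 -3.625
v 1.413 -0.625 -3.268
v 1.654 -0.707 -2.956
v 1.996 -0.697 -2.742
v 2.379 -0.597 -2.664
f 2 1 4
f 2 4 3
f 4 1 5
f 4 5 3
f 5 1 6
f 5 6 3
f 6 1 7
f 6 7 3
f 7 1 8
f 7 8 3
f 8 1 9
f 8 9 3
f 9 1 10
f 9 10 3
f 10 1 11
f 10 11 3
f 11 1 12
f 11 12 3
f 12 1 13
f 12 13 3
f 13 1 14
f 13 14 3
f 14 1 15
f 14 15 3
f 15 1 16
f 15 16 3
f 16 1 2
f 16 2 3
f 18 17 20
f 18 20 19
f 20 17 21
f 20 21 19
f 21 17 22
f 21 22 19
f 22 17 23
f 22 23 19
f 23 17 24
f 23 24 19
f 24 17 25
f 24 25 19
f 25 17 26
f 25 26 19
f 26 17 27
f 26 27 19
f 27 17 28
f 27 28 19
f 28 17 29
f 28 29 19
f 29 17 30
f 29 30 19
f 30 17 31
f 30 31 19
f 31 17 32
f 31 32 19
f 32 17 33
f 32 33 19
f 33 17 18
f 33 18 19



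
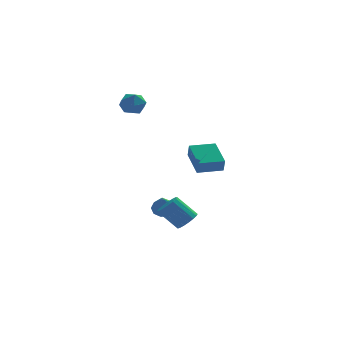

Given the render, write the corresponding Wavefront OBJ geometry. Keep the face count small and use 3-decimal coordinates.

v 1.095 -0.095 -1.206
v 1.117 -0.41 -0.449
v 0.865 1.569 -0.505
v 0.887 1.254 0.251
v 2.513 0.086 -1.171
v 2.535 -0.229 -0.415
v 2.283 1.75 -0.471
v 2.305 1.435 0.286
v -2.161 3.32 3.432
v -1.825 3.664 2.768
v -1.875 2.116 2.952
v -1.539 2.46 2.288
v -1.174 2.535 3.019
v -1.351 3.279 3.315
v -2.349 2.501 2.405
v -2.526 3.245 2.701
v -1.941 3.158 2.133
v -1.214 3.179 2.513
v -2.486 2.601 3.207
v -1.759 2.622 3.587
v -0.355 2.183 -4.529
v -0.099 1.769 -4.946
v -0.605 0.677 -3.191
v 0.215 1.941 -4.694
v 0.262 2.226 -4.365
v 0.021 2.491 -4.113
v -0.396 2.611 -4.056
v -0.793 2.531 -4.22
v -0.986 2.288 -4.529
v -0.883 1.996 -4.839
v -0.533 1.791 -5.003
v 0.128 -3.383 -3.303
v 0.485 -2.822 -3.16
v -0.491 -2.476 -2.075
v -0.848 -3.037 -2.217
v 0.271 -2.723 -3.384
v -0.705 -2.377 -2.299
v 0.024 -2.775 -3.59
v -0.952 -2.43 -2.505
v -0.199 -2.967 -3.729
v -1.175 -2.621 -2.644
v -0.347 -3.254 -3.771
v -1.323 -2.908 -2.686
v -0.386 -3.57 -3.706
v -1.363 -3.224 -2.621
v -0.308 -3.844 -3.548
v -1.284 -3.498 -2.463
v -0.129 -4.012 -3.334
v -1.105 -3.666 -2.249
v 0.108 -4.035 -3.113
v -0.868 -3.69 -2.027
v 0.35 -3.91 -2.935
v -0.626 -3.564 -1.85
v 0.541 -3.664 -2.841
v -0.435 -3.318 -1.756
v 0.638 -3.353 -2.853
v -0.338 -3.007 -1.768
v 0.618 -3.049 -2.969
v -0.359 -2.704 -1.883
f 2 4 1
f 5 2 1
f 1 4 3
f 3 5 1
f 2 8 4
f 6 2 5
f 6 8 2
f 4 8 3
f 7 5 3
f 3 8 7
f 7 6 5
f 8 6 7
f 9 20 14
f 9 14 10
f 9 10 16
f 9 16 19
f 9 19 20
f 10 14 18
f 14 20 13
f 20 19 11
f 19 16 15
f 16 10 17
f 12 18 13
f 12 13 11
f 12 11 15
f 12 15 17
f 12 17 18
f 13 18 14
f 11 13 20
f 15 11 19
f 17 15 16
f 18 17 10
f 22 21 24
f 22 24 23
f 24 21 25
f 24 25 23
f 25 21 26
f 25 26 23
f 26 21 27
f 26 27 23
f 27 21 28
f 27 28 23
f 28 21 29
f 28 29 23
f 29 21 30
f 29 30 23
f 30 21 31
f 30 31 23
f 31 21 22
f 31 22 23
f 33 32 36
f 33 36 34
f 34 36 37
f 34 37 35
f 36 32 38
f 36 38 37
f 37 38 39
f 37 39 35
f 38 32 40
f 38 40 39
f 39 40 41
f 39 41 35
f 40 32 42
f 40 42 41
f 41 42 43
f 41 43 35
f 42 32 44
f 42 44 43
f 43 44 45
f 43 45 35
f 44 32 46
f 44 46 45
f 45 46 47
f 45 47 35
f 46 32 48
f 46 48 47
f 47 48 49
f 47 49 35
f 48 32 50
f 48 50 49
f 49 50 51
f 49 51 35
f 50 32 52
f 50 52 51
f 51 52 53
f 51 53 35
f 52 32 54
f 52 54 53
f 53 54 55
f 53 55 35
f 54 32 56
f 54 56 55
f 55 56 57
f 55 57 35
f 56 32 58
f 56 58 57
f 57 58 59
f 57 59 35
f 58 32 33
f 58 33 59
f 59 33 34
f 59 34 35



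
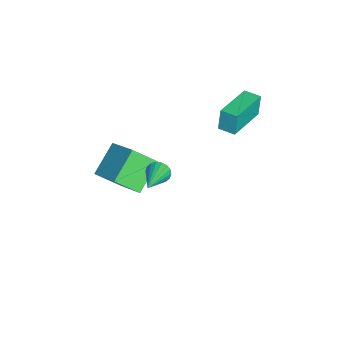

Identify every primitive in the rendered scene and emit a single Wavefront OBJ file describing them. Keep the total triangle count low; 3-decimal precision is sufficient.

v -1.984 -1.378 -3.429
v -1.855 -2.486 -2.442
v -3.253 -0.634 -2.427
v -3.124 -1.742 -1.44
v -0.676 -0.398 -2.5
v -0.547 -1.506 -1.513
v -1.945 0.346 -1.498
v -1.816 -0.762 -0.511
v -4.549 4.008 -0.08
v -4.741 4.097 1.051
v -4.142 4.743 -0.068
v -4.334 4.831 1.063
v -2.686 2.969 0.317
v -2.878 3.057 1.448
v -2.279 3.703 0.329
v -2.471 3.792 1.46
v 0.919 0.495 0.908
v 1.161 0.817 0.518
v 2.581 0.125 1.632
v 1.116 0.978 0.703
v 1.033 1.043 0.928
v 0.927 1 1.15
v 0.819 0.857 1.323
v 0.731 0.643 1.414
v 0.681 0.399 1.405
v 0.678 0.174 1.298
v 0.722 0.013 1.113
v 0.806 -0.053 0.887
v 0.912 -0.01 0.666
v 1.02 0.133 0.493
v 1.107 0.348 0.401
v 1.158 0.592 0.41
f 2 4 1
f 5 2 1
f 1 4 3
f 3 5 1
f 2 8 4
f 6 2 5
f 6 8 2
f 4 8 3
f 7 5 3
f 3 8 7
f 7 6 5
f 8 6 7
f 10 12 9
f 13 10 9
f 9 12 11
f 11 13 9
f 10 16 12
f 14 10 13
f 14 16 10
f 12 16 11
f 15 13 11
f 11 16 15
f 15 14 13
f 16 14 15
f 18 17 20
f 18 20 19
f 20 17 21
f 20 21 19
f 21 17 22
f 21 22 19
f 22 17 23
f 22 23 19
f 23 17 24
f 23 24 19
f 24 17 25
f 24 25 19
f 25 17 26
f 25 26 19
f 26 17 27
f 26 27 19
f 27 17 28
f 27 28 19
f 28 17 29
f 28 29 19
f 29 17 30
f 29 30 19
f 30 17 31
f 30 31 19
f 31 17 32
f 31 32 19
f 32 17 18
f 32 18 19



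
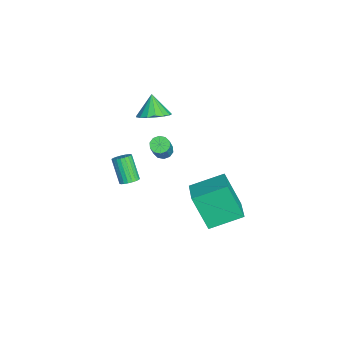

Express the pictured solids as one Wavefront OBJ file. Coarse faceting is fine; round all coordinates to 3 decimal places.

v -0.331 -0.334 -1.123
v -0.055 0.003 -0.822
v -0.892 -0.389 0.385
v -1.169 -0.726 0.083
v -0.219 0.131 -0.894
v -1.056 -0.261 0.312
v -0.403 0.178 -1.006
v -1.24 -0.214 0.2
v -0.574 0.137 -1.139
v -1.411 -0.255 0.068
v -0.703 0.014 -1.268
v -1.541 -0.378 -0.062
v -0.769 -0.168 -1.373
v -1.606 -0.56 -0.166
v -0.758 -0.38 -1.434
v -1.595 -0.772 -0.228
v -0.674 -0.583 -1.442
v -1.511 -0.975 -0.235
v -0.53 -0.744 -1.394
v -1.368 -1.136 -0.188
v -0.352 -0.833 -1.3
v -1.19 -1.225 -0.093
v -0.171 -0.836 -1.175
v -1.008 -1.228 0.031
v -0.017 -0.753 -1.041
v -0.854 -1.145 0.165
v 0.082 -0.597 -0.922
v -0.755 -0.989 0.285
v 0.11 -0.395 -0.837
v -0.727 -0.787 0.37
v 0.062 -0.183 -0.801
v -0.775 -0.575 0.405
v -3.49 0.919 1.288
v -2.743 1.022 1.832
v -4.25 0.821 2.352
v -2.886 1.439 1.768
v -3.168 1.736 1.594
v -3.524 1.846 1.35
v -3.872 1.744 1.092
v -4.133 1.453 0.879
v -4.246 1.04 0.76
v -4.187 0.598 0.762
v -3.968 0.231 0.884
v -3.639 0.021 1.099
v -3.277 0.017 1.358
v -2.963 0.219 1.6
v -2.771 0.582 1.771
v -3.249 1.388 -1.437
v -2.889 1.097 -1.716
v -1.951 0.922 -0.321
v -2.311 1.212 -0.043
v -2.8 1.418 -1.736
v -1.862 1.243 -0.341
v -2.882 1.728 -1.641
v -1.944 1.552 -0.246
v -3.105 1.907 -1.469
v -2.167 1.732 -0.074
v -3.382 1.888 -1.285
v -2.444 1.713 0.11
v -3.609 1.678 -1.159
v -2.671 1.503 0.236
v -3.698 1.357 -1.139
v -2.76 1.182 0.256
v -3.616 1.048 -1.234
v -2.678 0.872 0.161
v -3.393 0.868 -1.406
v -2.455 0.693 -0.011
v -3.116 0.887 -1.59
v -2.178 0.712 -0.195
v 2.691 3.406 -0.937
v 2.159 2.589 0.991
v 2.388 5.143 -0.284
v 1.855 4.326 1.643
v 4.125 3.494 -0.503
v 3.592 2.677 1.424
v 3.821 5.231 0.149
v 3.289 4.414 2.077
f 2 1 5
f 2 5 3
f 3 5 6
f 3 6 4
f 5 1 7
f 5 7 6
f 6 7 8
f 6 8 4
f 7 1 9
f 7 9 8
f 8 9 10
f 8 10 4
f 9 1 11
f 9 11 10
f 10 11 12
f 10 12 4
f 11 1 13
f 11 13 12
f 12 13 14
f 12 14 4
f 13 1 15
f 13 15 14
f 14 15 16
f 14 16 4
f 15 1 17
f 15 17 16
f 16 17 18
f 16 18 4
f 17 1 19
f 17 19 18
f 18 19 20
f 18 20 4
f 19 1 21
f 19 21 20
f 20 21 22
f 20 22 4
f 21 1 23
f 21 23 22
f 22 23 24
f 22 24 4
f 23 1 25
f 23 25 24
f 24 25 26
f 24 26 4
f 25 1 27
f 25 27 26
f 26 27 28
f 26 28 4
f 27 1 29
f 27 29 28
f 28 29 30
f 28 30 4
f 29 1 31
f 29 31 30
f 30 31 32
f 30 32 4
f 31 1 2
f 31 2 32
f 32 2 3
f 32 3 4
f 34 33 36
f 34 36 35
f 36 33 37
f 36 37 35
f 37 33 38
f 37 38 35
f 38 33 39
f 38 39 35
f 39 33 40
f 39 40 35
f 40 33 41
f 40 41 35
f 41 33 42
f 41 42 35
f 42 33 43
f 42 43 35
f 43 33 44
f 43 44 35
f 44 33 45
f 44 45 35
f 45 33 46
f 45 46 35
f 46 33 47
f 46 47 35
f 47 33 34
f 47 34 35
f 49 48 52
f 49 52 50
f 50 52 53
f 50 53 51
f 52 48 54
f 52 54 53
f 53 54 55
f 53 55 51
f 54 48 56
f 54 56 55
f 55 56 57
f 55 57 51
f 56 48 58
f 56 58 57
f 57 58 59
f 57 59 51
f 58 48 60
f 58 60 59
f 59 60 61
f 59 61 51
f 60 48 62
f 60 62 61
f 61 62 63
f 61 63 51
f 62 48 64
f 62 64 63
f 63 64 65
f 63 65 51
f 64 48 66
f 64 66 65
f 65 66 67
f 65 67 51
f 66 48 68
f 66 68 67
f 67 68 69
f 67 69 51
f 68 48 49
f 68 49 69
f 69 49 50
f 69 50 51
f 71 73 70
f 74 71 70
f 70 73 72
f 72 74 70
f 71 77 73
f 75 71 74
f 75 77 71
f 73 77 72
f 76 74 72
f 72 77 76
f 76 75 74
f 77 75 76



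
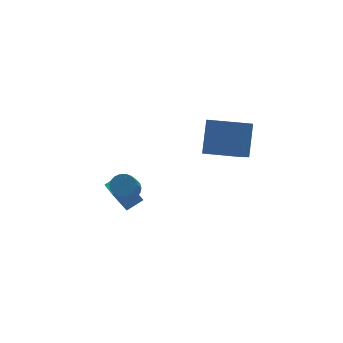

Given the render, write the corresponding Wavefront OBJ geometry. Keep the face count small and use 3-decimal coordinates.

v -2.871 1.471 0.65
v -2.507 1.855 1.124
v -3.205 0.914 2.423
v -3.569 0.529 1.95
v -2.778 2.016 1.095
v -3.476 1.075 2.395
v -3.067 2.069 0.978
v -3.765 1.128 2.278
v -3.317 2.004 0.797
v -4.015 1.062 2.097
v -3.478 1.832 0.586
v -4.176 0.891 1.886
v -3.52 1.59 0.388
v -4.218 0.649 1.688
v -3.433 1.323 0.242
v -4.131 0.382 1.542
v -3.235 1.086 0.177
v -3.933 0.145 1.476
v -2.964 0.925 0.205
v -3.662 -0.016 1.505
v -2.675 0.872 0.322
v -3.373 -0.069 1.622
v -2.425 0.938 0.503
v -3.123 -0.004 1.803
v -2.264 1.109 0.714
v -2.962 0.168 2.014
v -2.222 1.351 0.912
v -2.92 0.41 2.212
v -2.309 1.618 1.058
v -3.007 0.677 2.358
v 2.757 -0.369 2.47
v 3.568 0.724 4.121
v 1.259 1.046 2.269
v 2.07 2.139 3.92
v 3.83 0.601 1.3
v 4.641 1.694 2.951
v 2.332 2.016 1.099
v 3.143 3.109 2.75
v -2.883 4.375 -1.319
v -3.189 2.75 -0.716
v -1.907 4.371 -0.836
v -2.212 2.746 -0.233
v -2.308 3.834 -2.487
v -2.613 2.209 -1.884
v -1.331 3.83 -2.004
v -1.637 2.205 -1.401
f 2 1 5
f 2 5 3
f 3 5 6
f 3 6 4
f 5 1 7
f 5 7 6
f 6 7 8
f 6 8 4
f 7 1 9
f 7 9 8
f 8 9 10
f 8 10 4
f 9 1 11
f 9 11 10
f 10 11 12
f 10 12 4
f 11 1 13
f 11 13 12
f 12 13 14
f 12 14 4
f 13 1 15
f 13 15 14
f 14 15 16
f 14 16 4
f 15 1 17
f 15 17 16
f 16 17 18
f 16 18 4
f 17 1 19
f 17 19 18
f 18 19 20
f 18 20 4
f 19 1 21
f 19 21 20
f 20 21 22
f 20 22 4
f 21 1 23
f 21 23 22
f 22 23 24
f 22 24 4
f 23 1 25
f 23 25 24
f 24 25 26
f 24 26 4
f 25 1 27
f 25 27 26
f 26 27 28
f 26 28 4
f 27 1 29
f 27 29 28
f 28 29 30
f 28 30 4
f 29 1 2
f 29 2 30
f 30 2 3
f 30 3 4
f 32 34 31
f 35 32 31
f 31 34 33
f 33 35 31
f 32 38 34
f 36 32 35
f 36 38 32
f 34 38 33
f 37 35 33
f 33 38 37
f 37 36 35
f 38 36 37
f 40 42 39
f 43 40 39
f 39 42 41
f 41 43 39
f 40 46 42
f 44 40 43
f 44 46 40
f 42 46 41
f 45 43 41
f 41 46 45
f 45 44 43
f 46 44 45

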